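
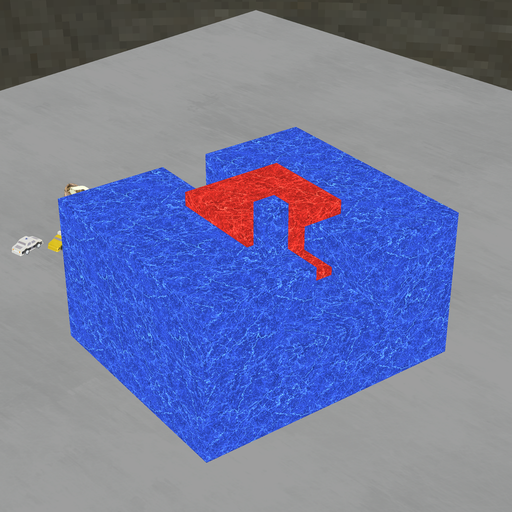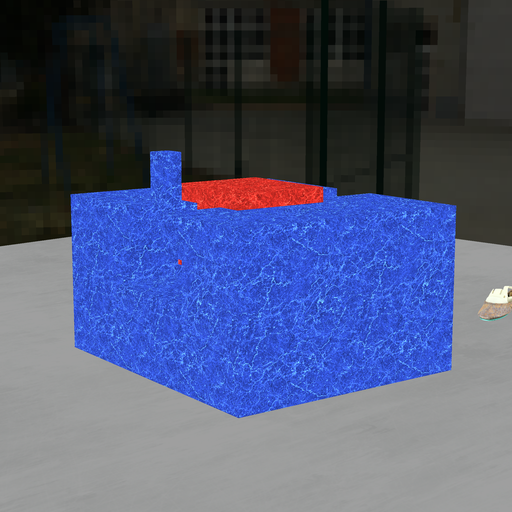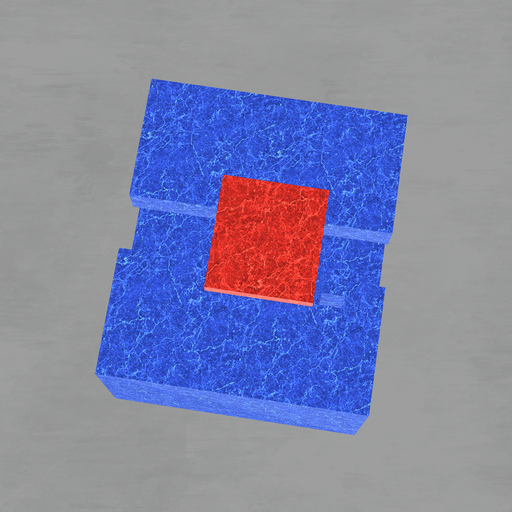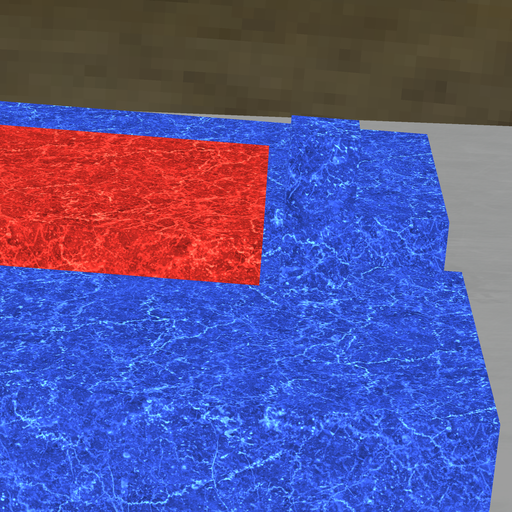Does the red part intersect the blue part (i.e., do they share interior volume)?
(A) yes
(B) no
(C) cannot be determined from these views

(B) no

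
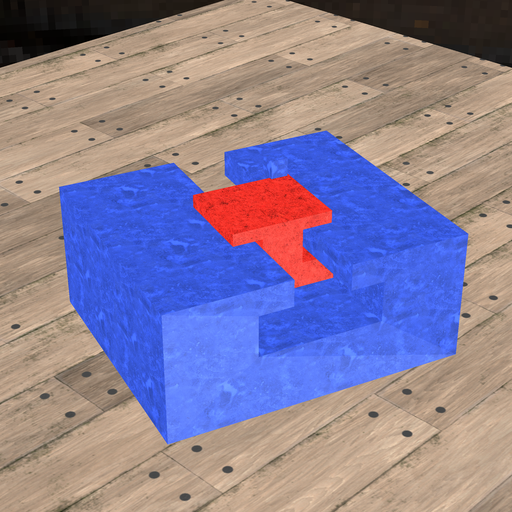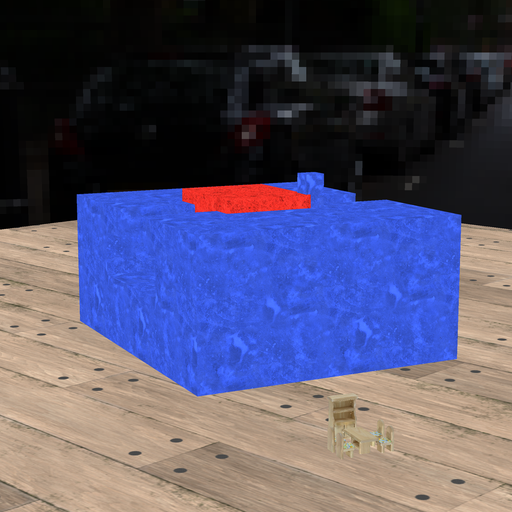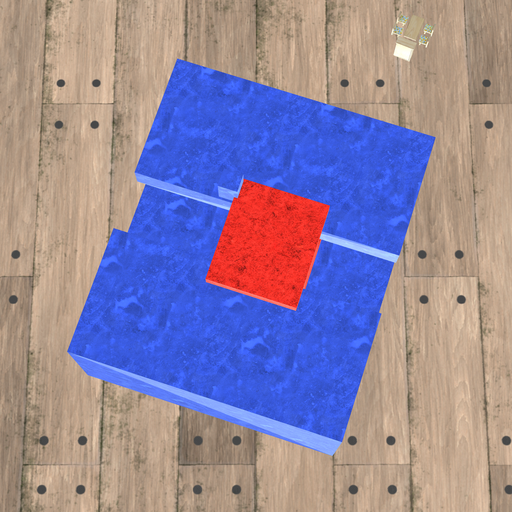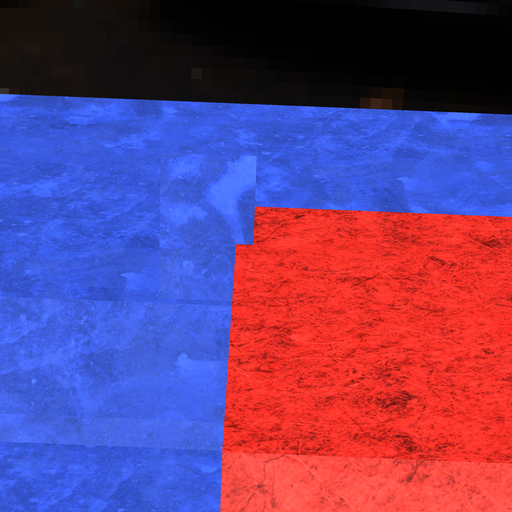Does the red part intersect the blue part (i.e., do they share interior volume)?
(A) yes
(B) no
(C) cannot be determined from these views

(A) yes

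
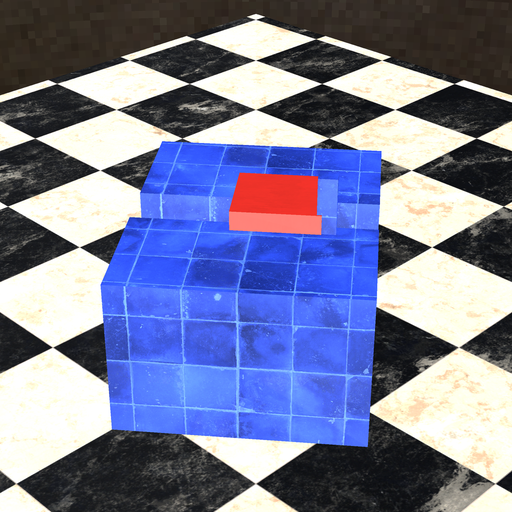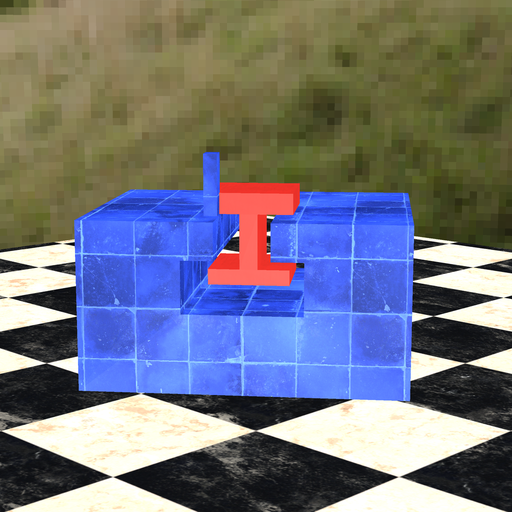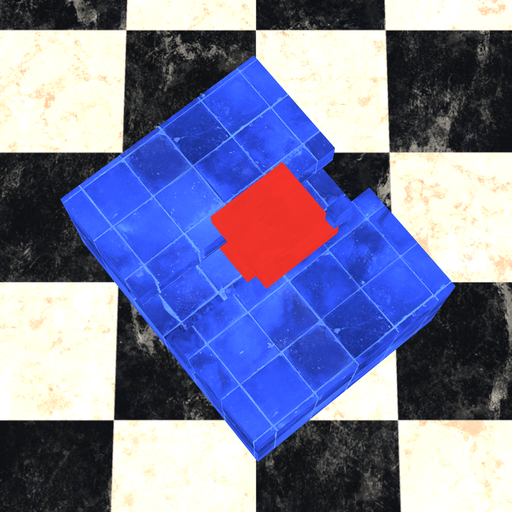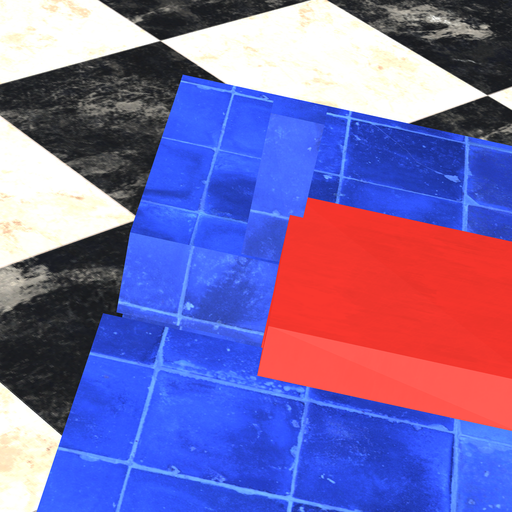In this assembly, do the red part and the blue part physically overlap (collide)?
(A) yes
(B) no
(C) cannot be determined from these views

(A) yes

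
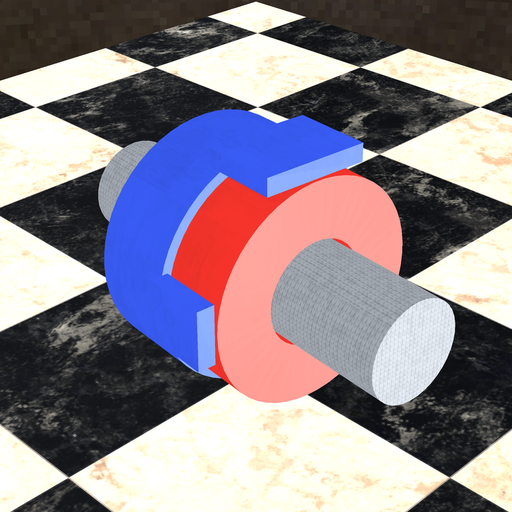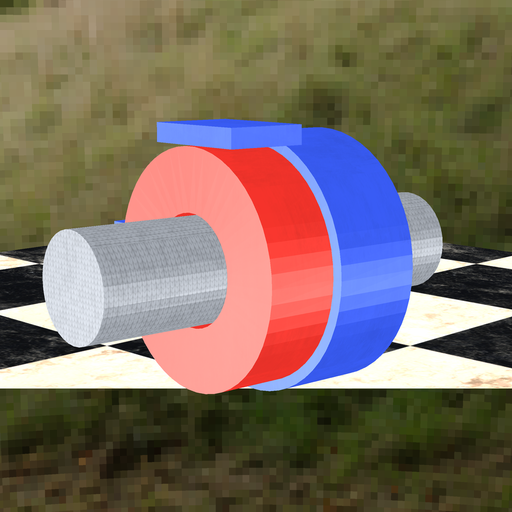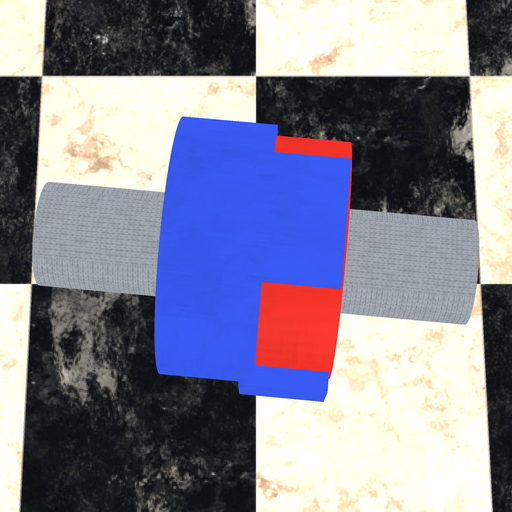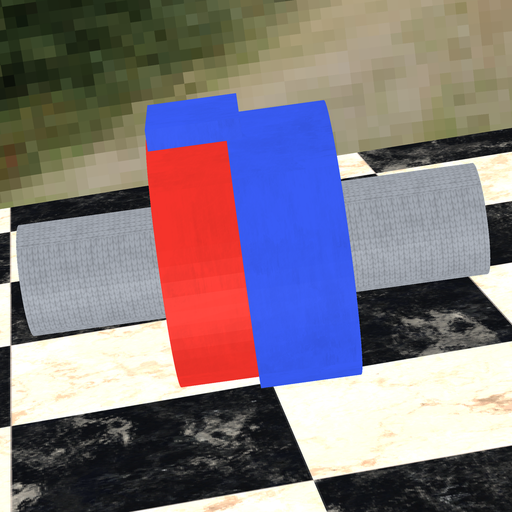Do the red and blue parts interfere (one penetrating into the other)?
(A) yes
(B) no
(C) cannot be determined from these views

(A) yes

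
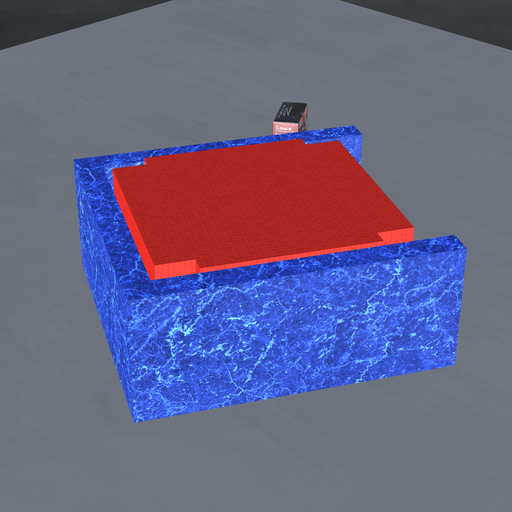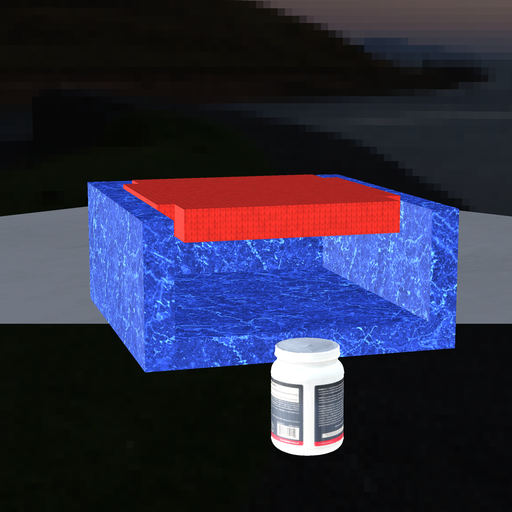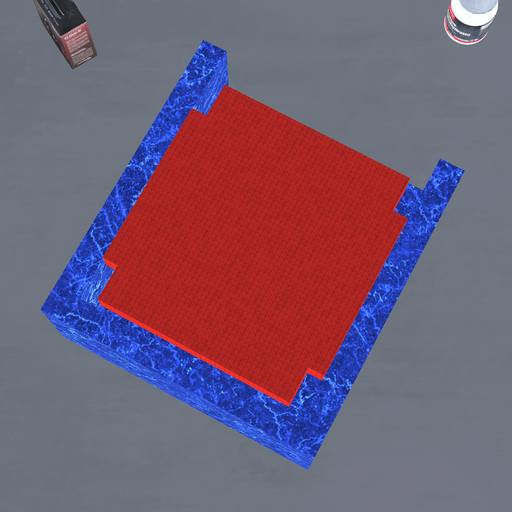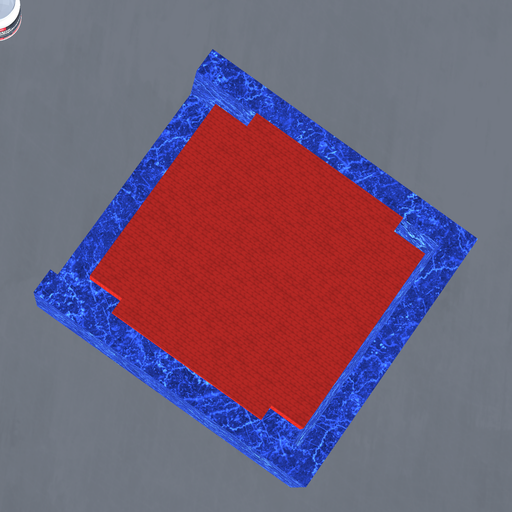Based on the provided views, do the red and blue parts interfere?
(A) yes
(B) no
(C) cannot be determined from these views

(B) no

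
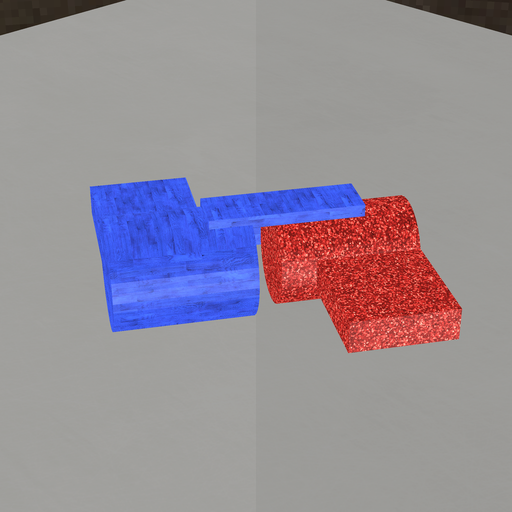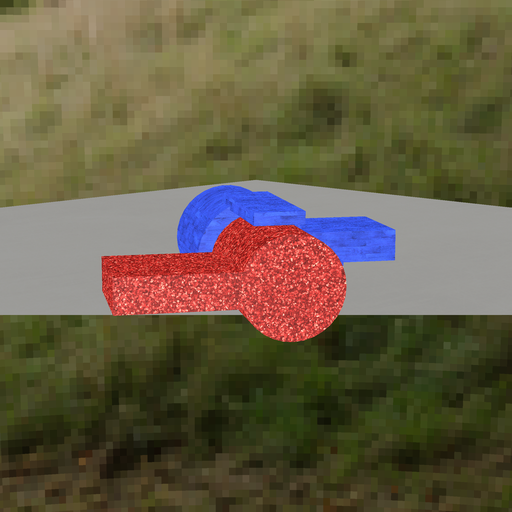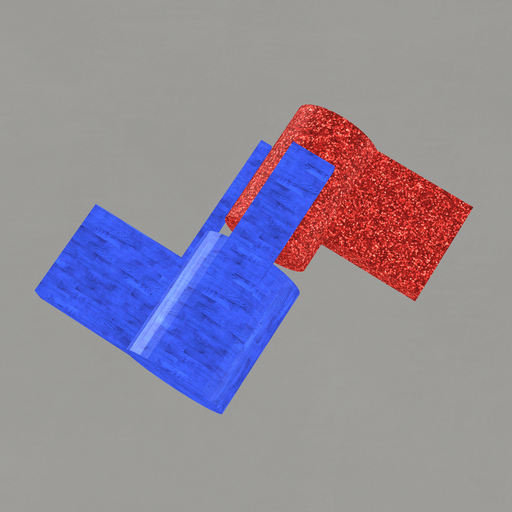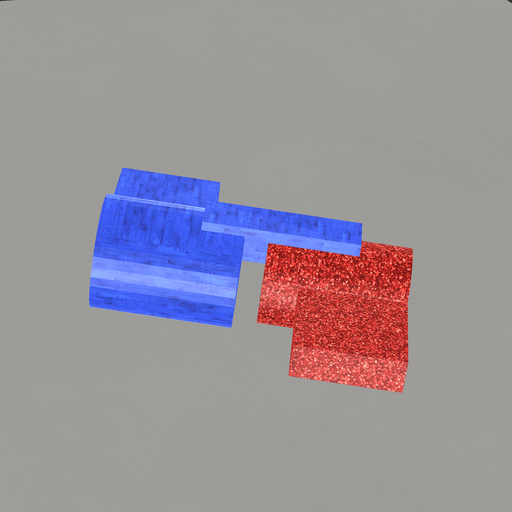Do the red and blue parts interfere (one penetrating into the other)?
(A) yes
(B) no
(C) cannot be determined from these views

(B) no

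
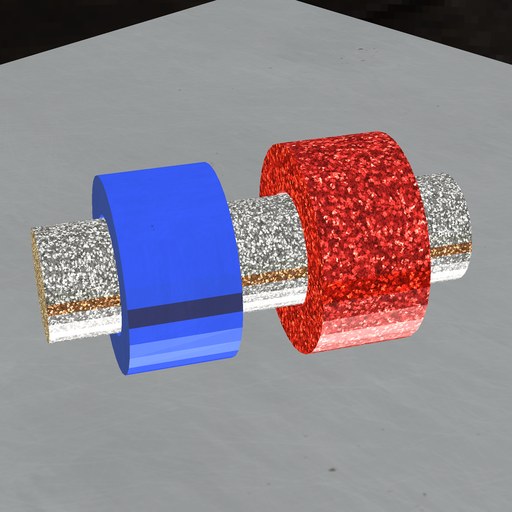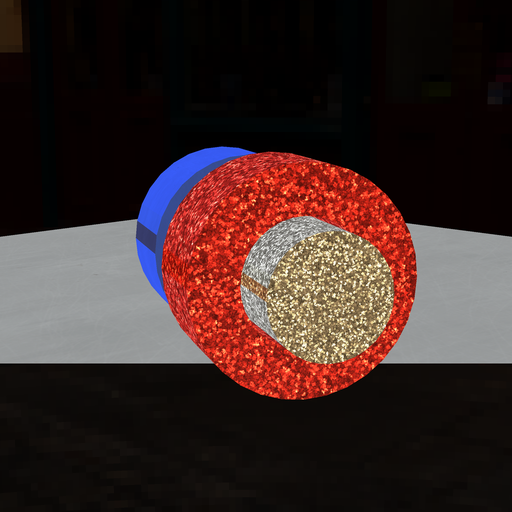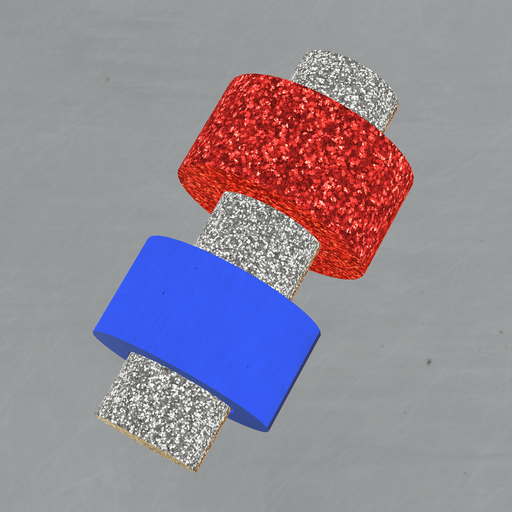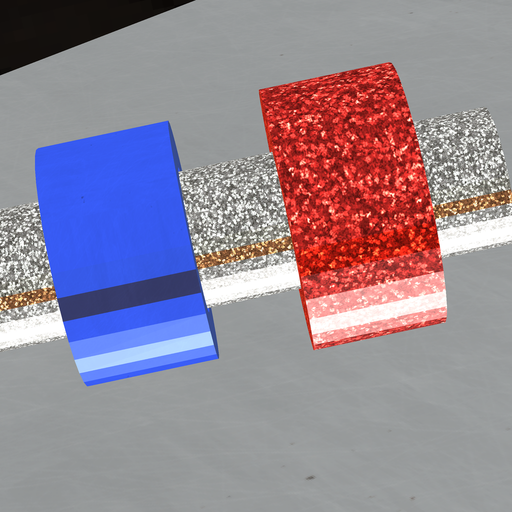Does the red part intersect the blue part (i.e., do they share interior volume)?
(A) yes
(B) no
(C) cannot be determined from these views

(B) no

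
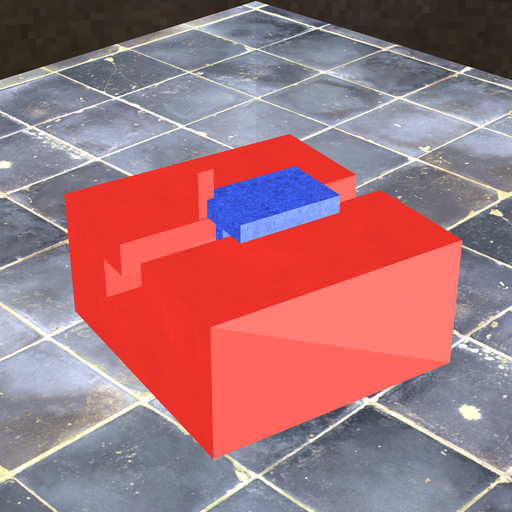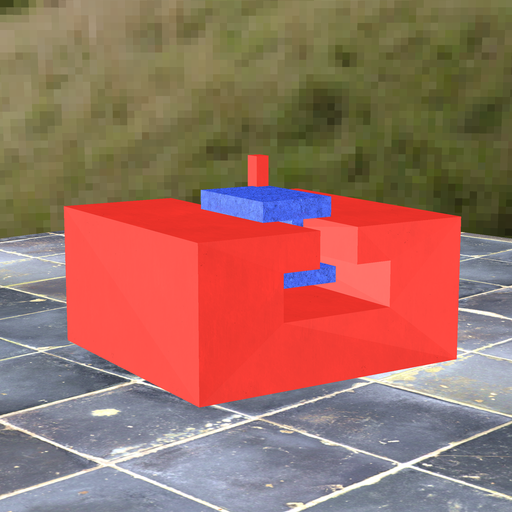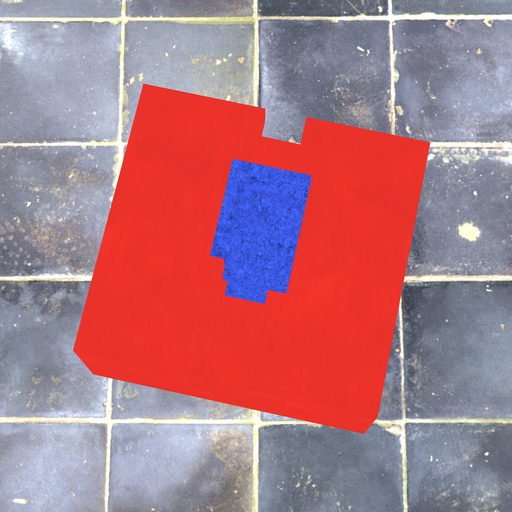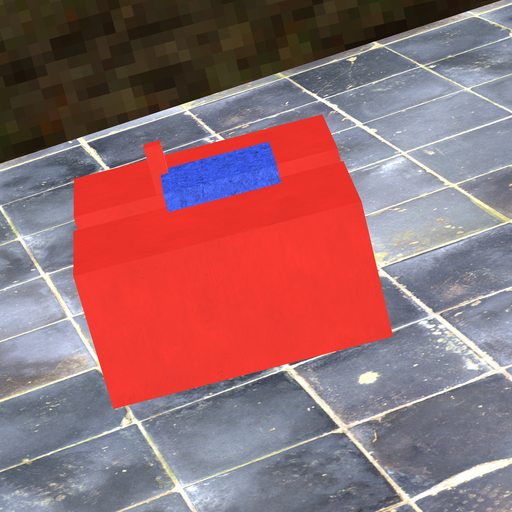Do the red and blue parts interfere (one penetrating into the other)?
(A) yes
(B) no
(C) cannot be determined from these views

(A) yes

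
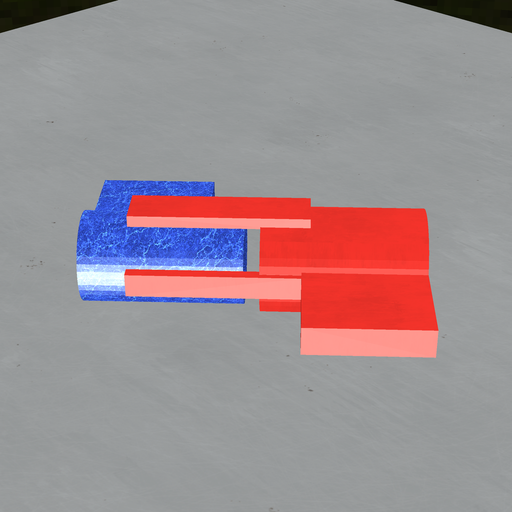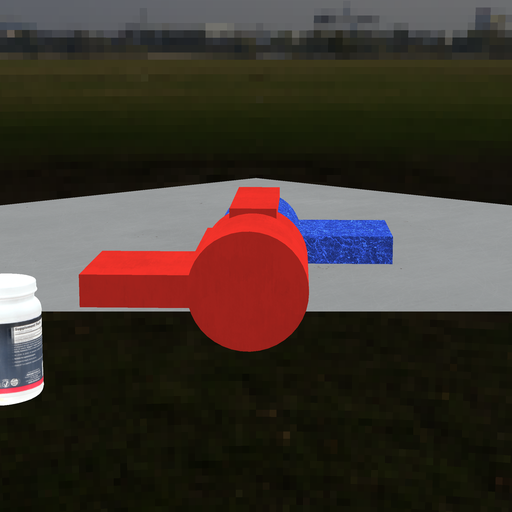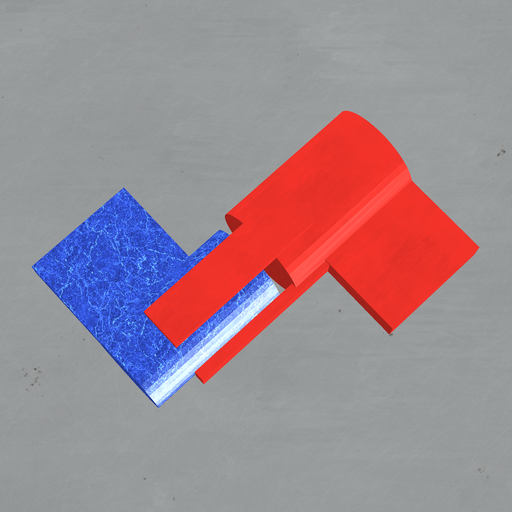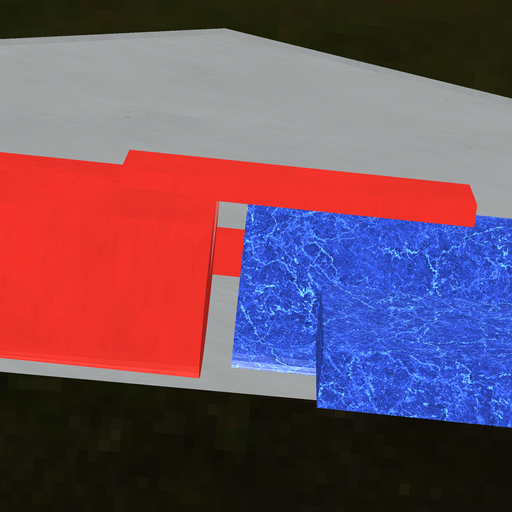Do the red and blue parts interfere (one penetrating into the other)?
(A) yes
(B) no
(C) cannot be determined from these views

(B) no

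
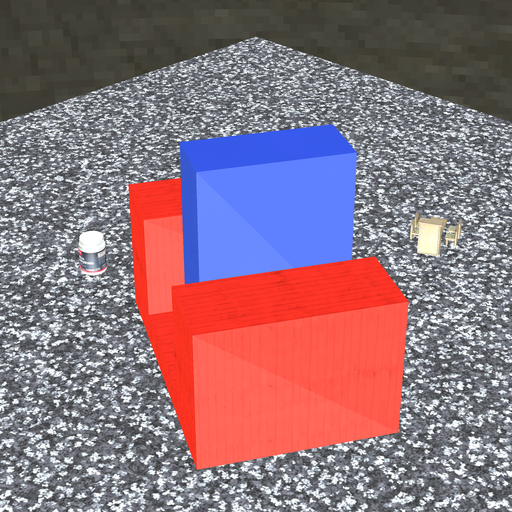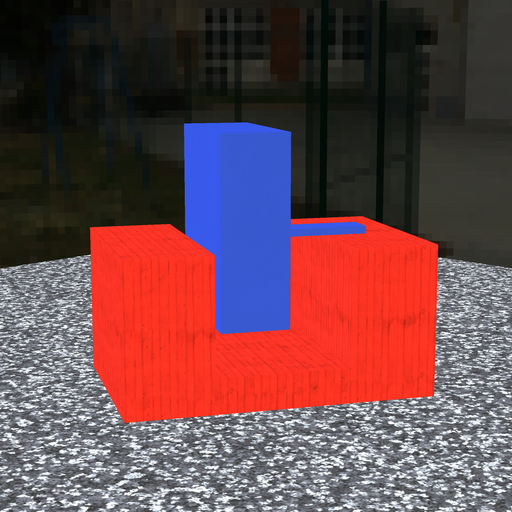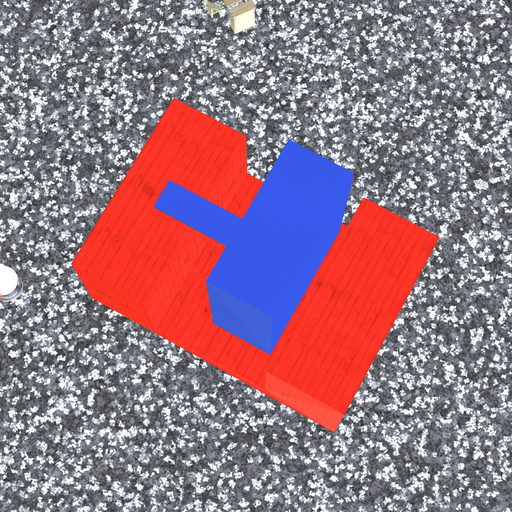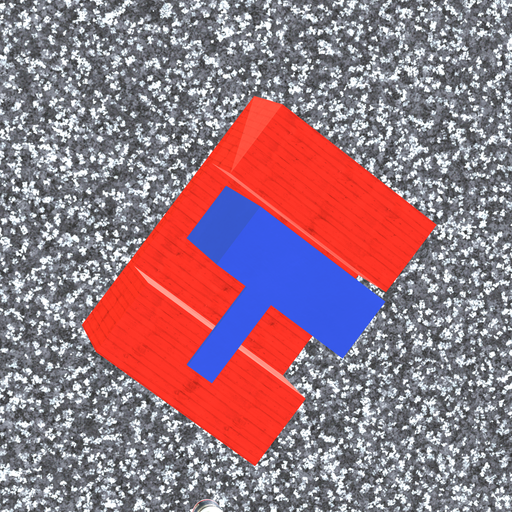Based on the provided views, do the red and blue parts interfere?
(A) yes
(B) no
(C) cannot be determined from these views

(B) no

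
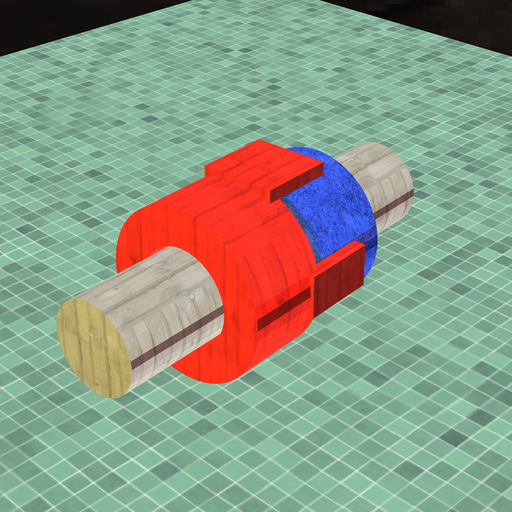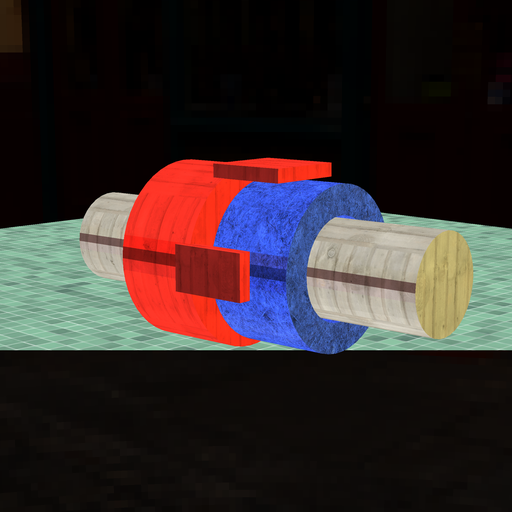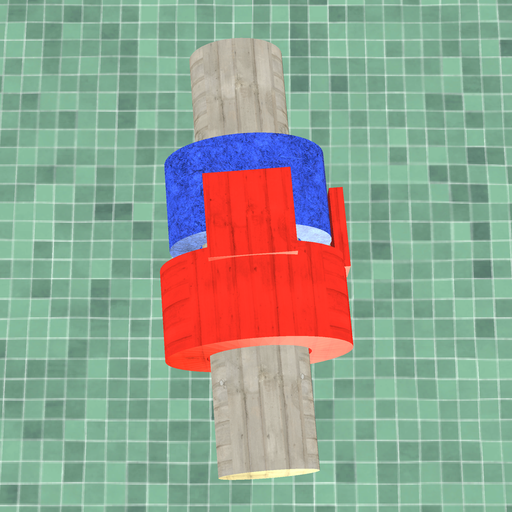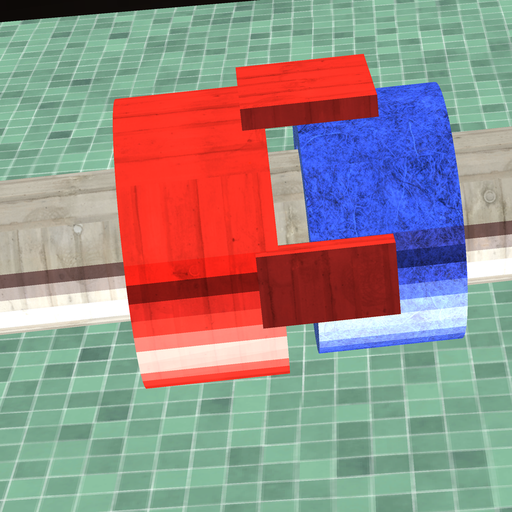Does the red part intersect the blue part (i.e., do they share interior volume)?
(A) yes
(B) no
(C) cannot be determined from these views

(B) no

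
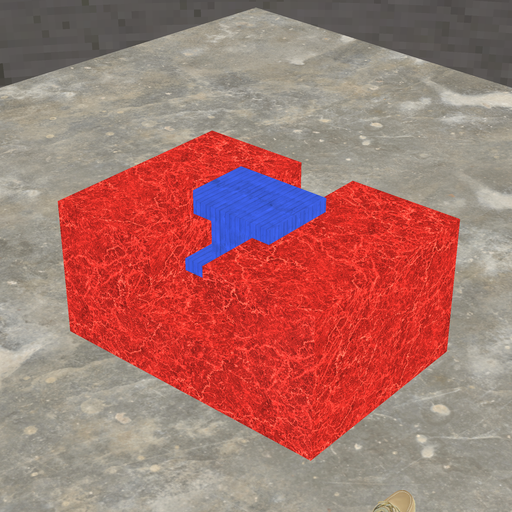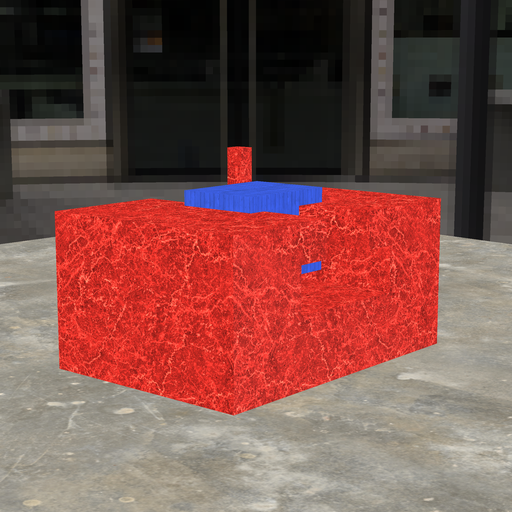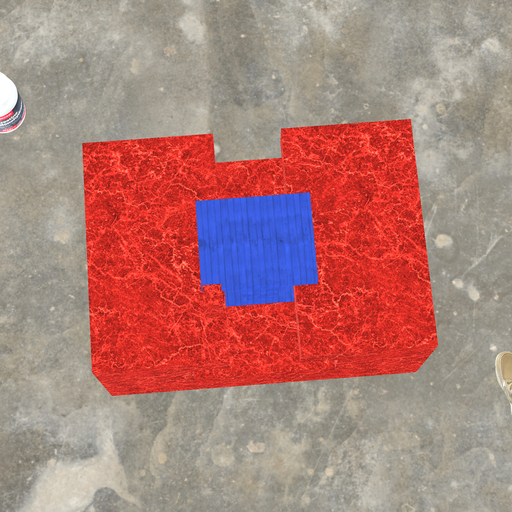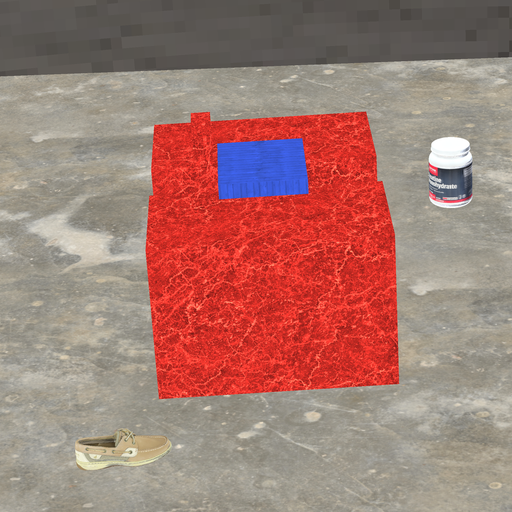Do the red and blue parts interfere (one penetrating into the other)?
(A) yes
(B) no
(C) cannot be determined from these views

(B) no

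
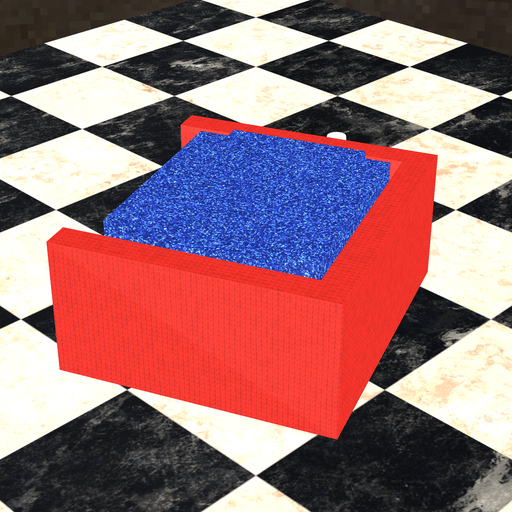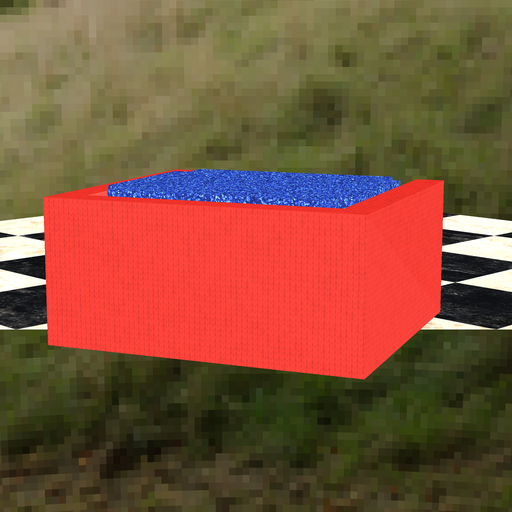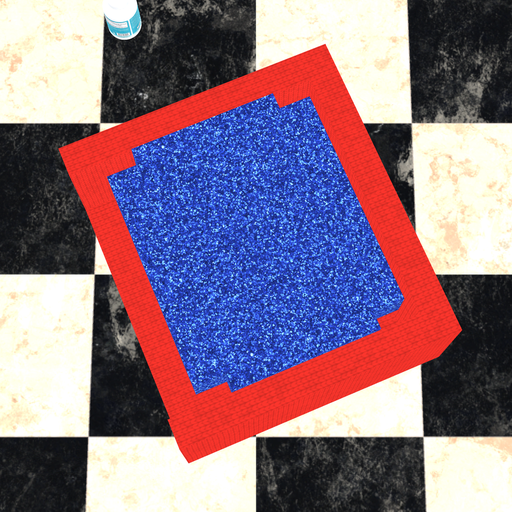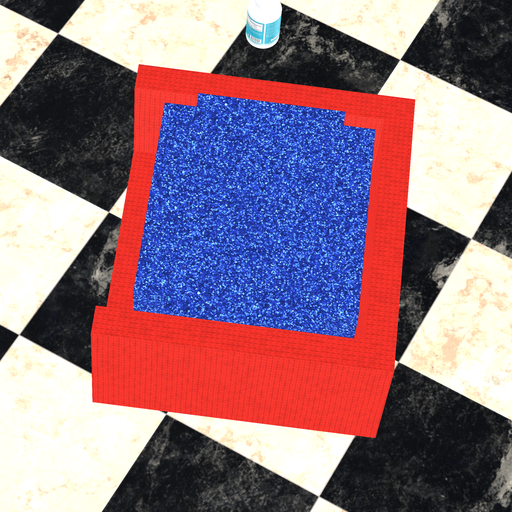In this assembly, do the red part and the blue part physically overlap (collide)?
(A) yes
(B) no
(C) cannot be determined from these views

(B) no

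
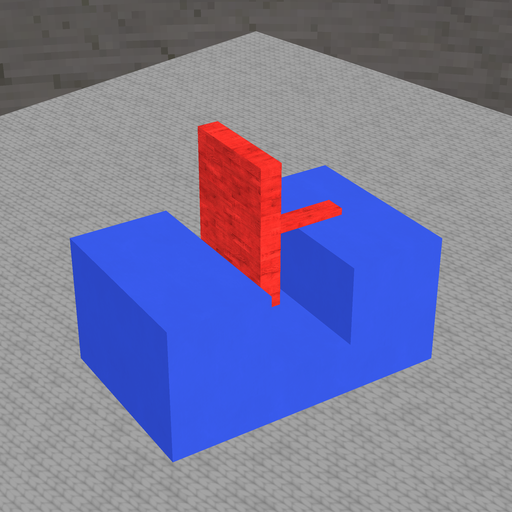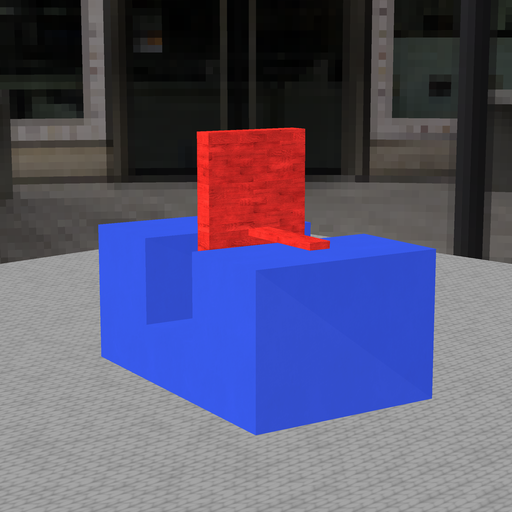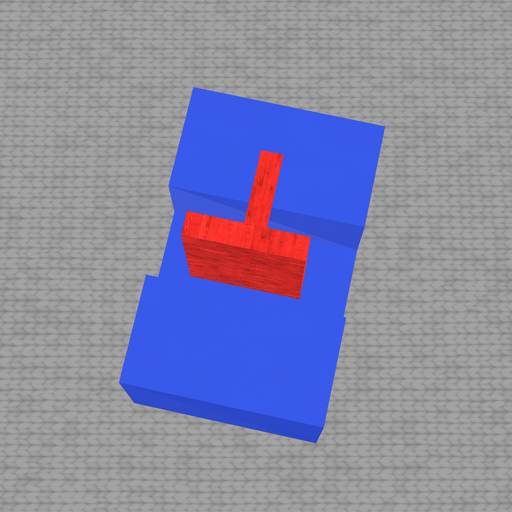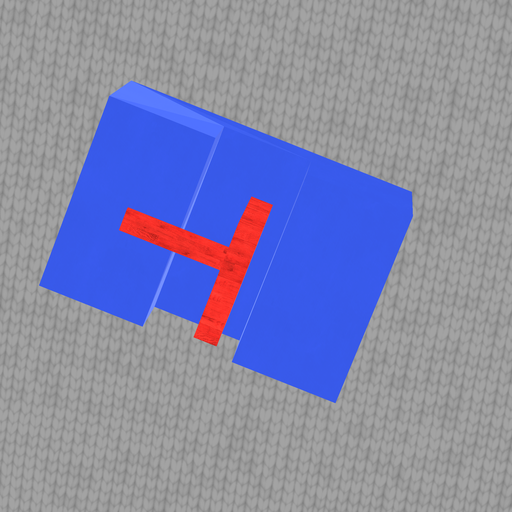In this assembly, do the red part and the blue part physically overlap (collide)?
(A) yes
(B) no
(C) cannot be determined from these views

(B) no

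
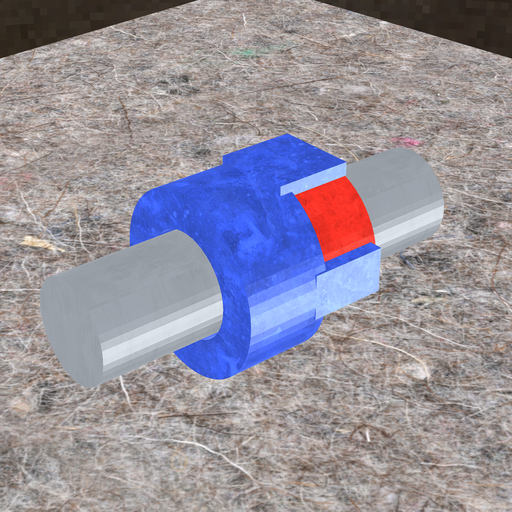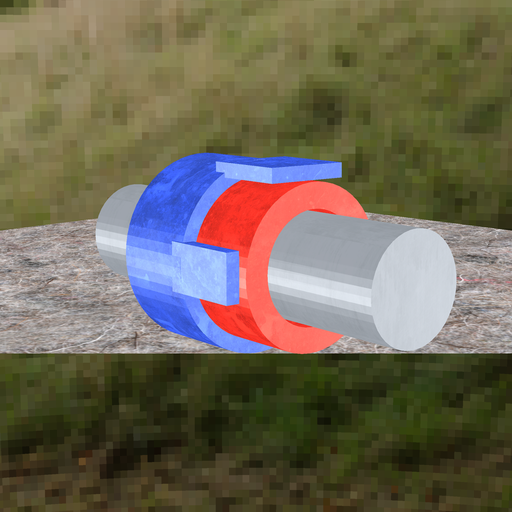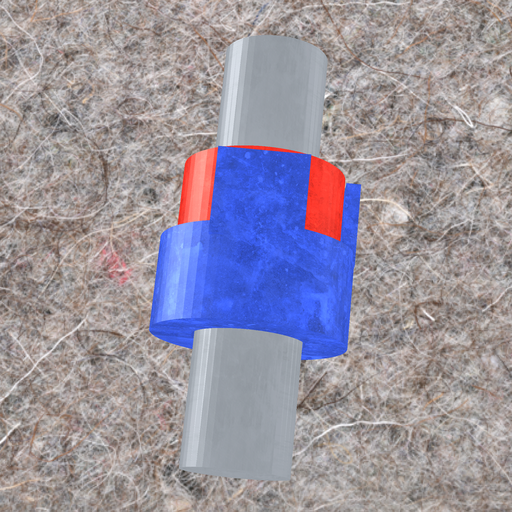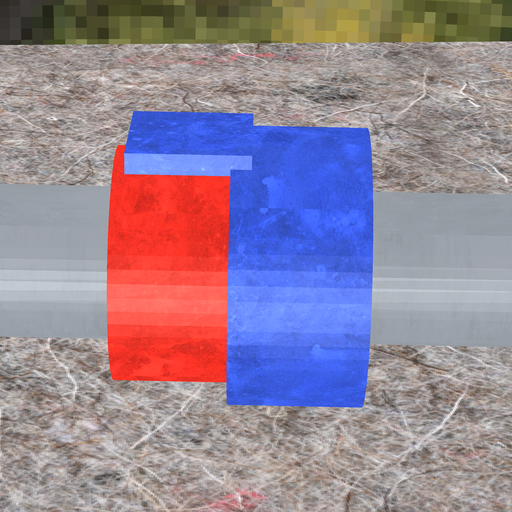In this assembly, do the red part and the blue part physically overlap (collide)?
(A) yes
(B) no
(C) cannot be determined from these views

(A) yes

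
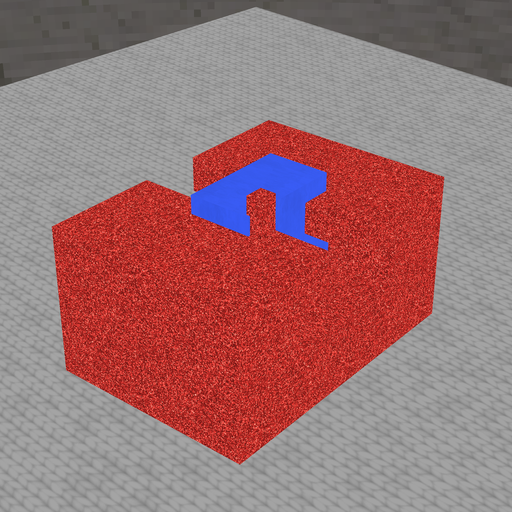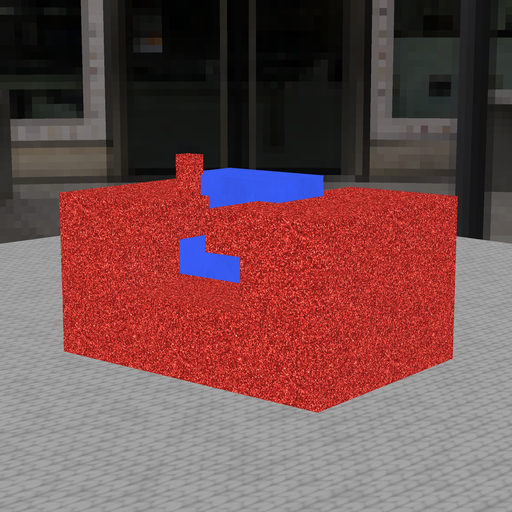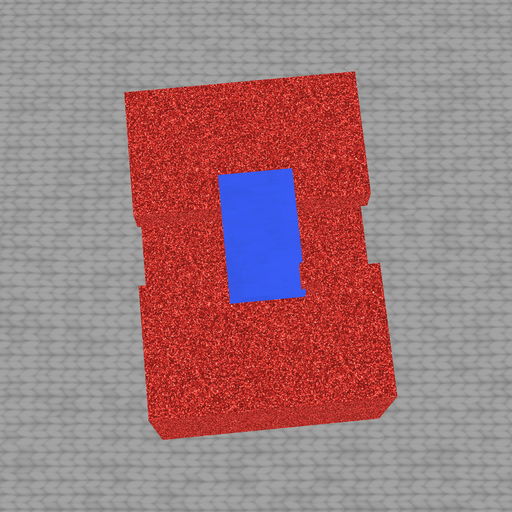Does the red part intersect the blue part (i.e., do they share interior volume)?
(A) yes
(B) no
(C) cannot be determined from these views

(A) yes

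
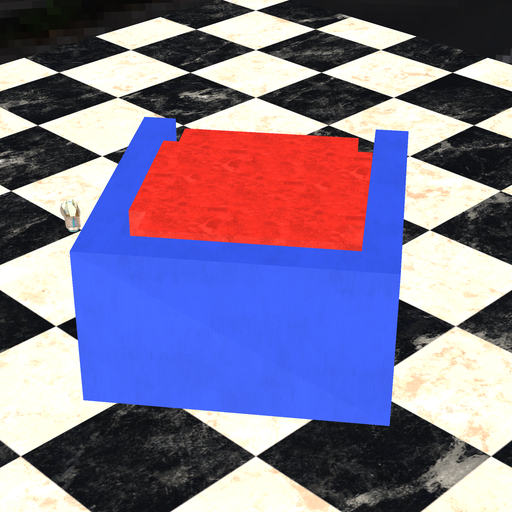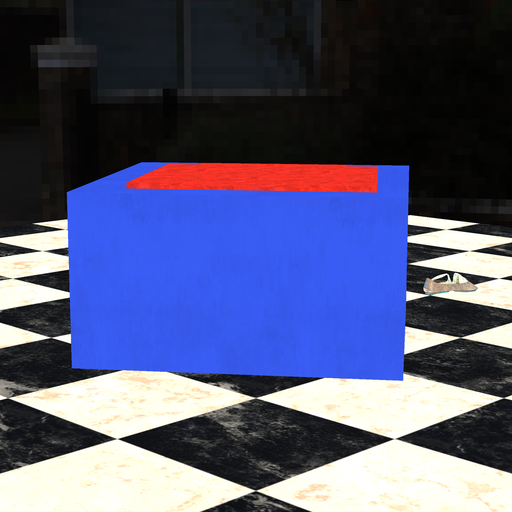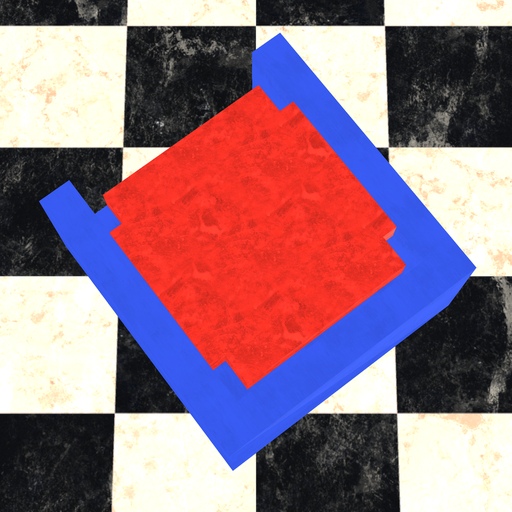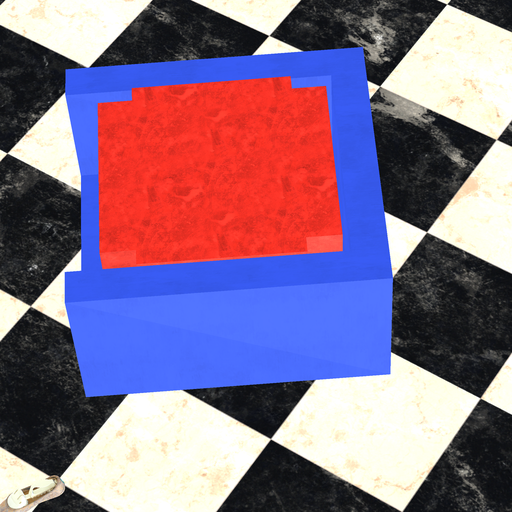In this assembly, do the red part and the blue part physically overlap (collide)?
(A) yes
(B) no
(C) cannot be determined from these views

(B) no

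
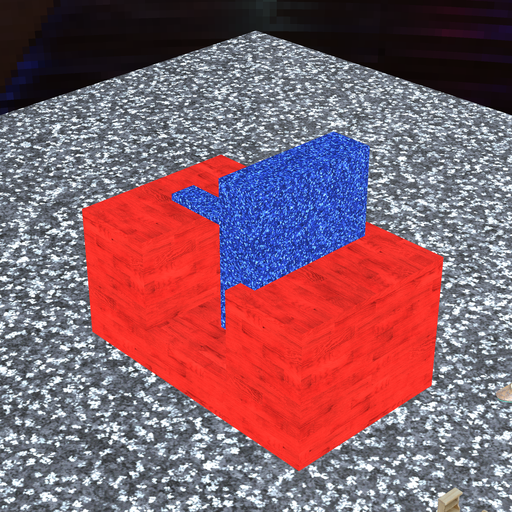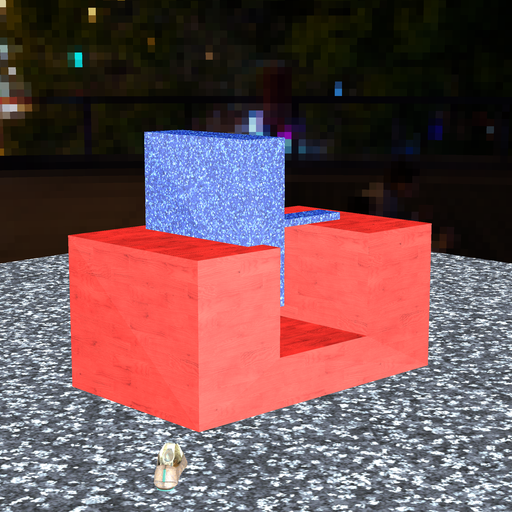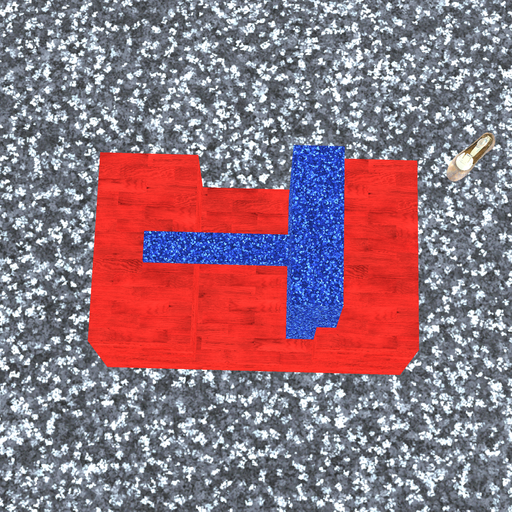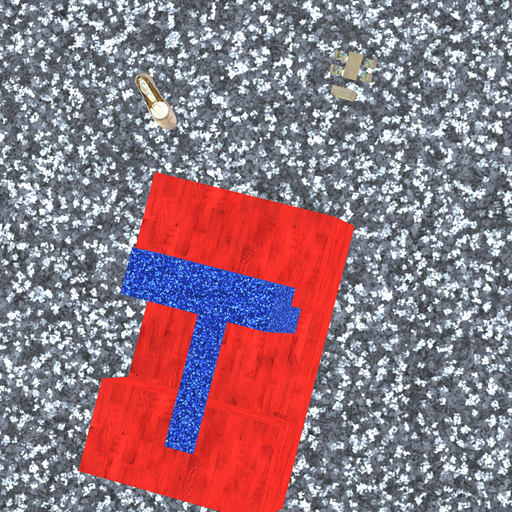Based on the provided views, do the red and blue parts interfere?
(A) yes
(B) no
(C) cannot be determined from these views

(A) yes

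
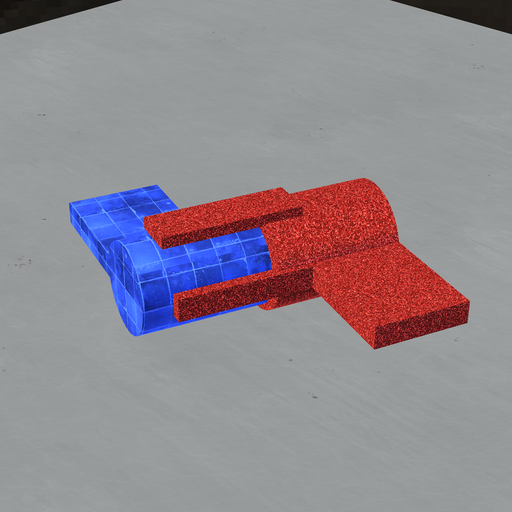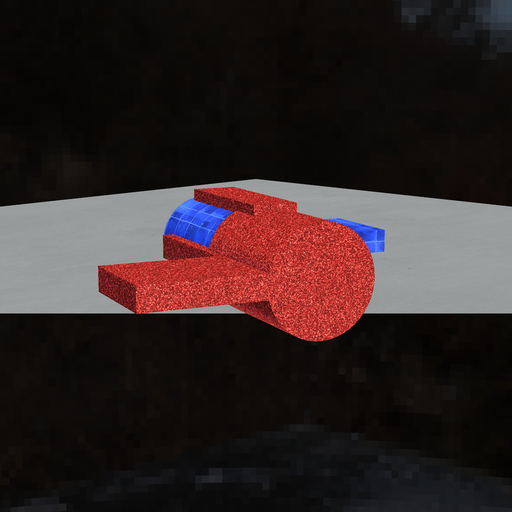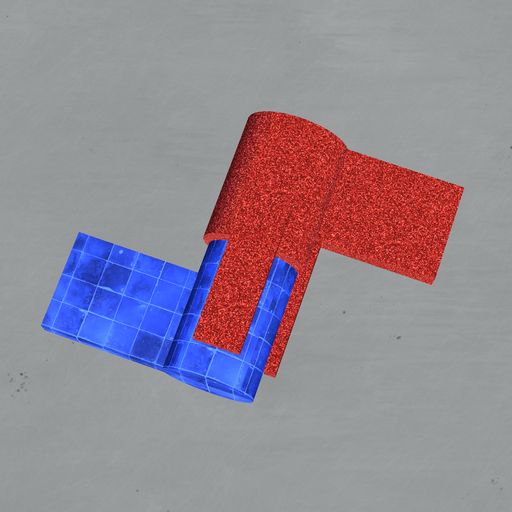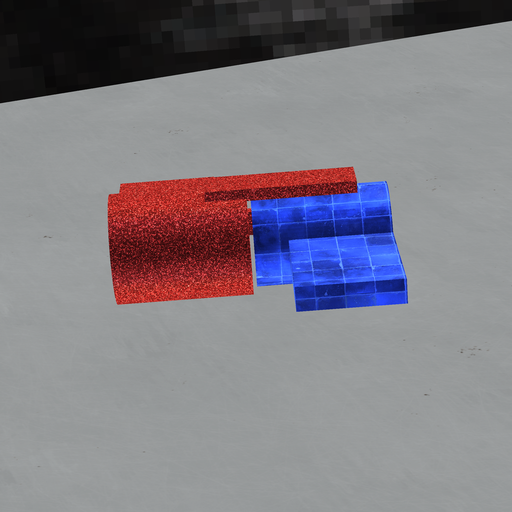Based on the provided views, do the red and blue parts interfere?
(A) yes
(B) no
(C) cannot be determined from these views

(B) no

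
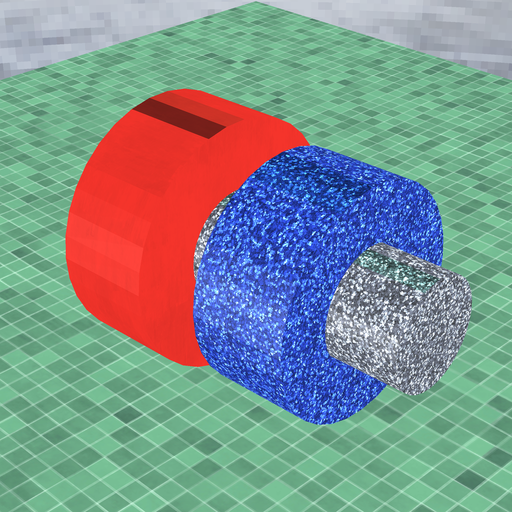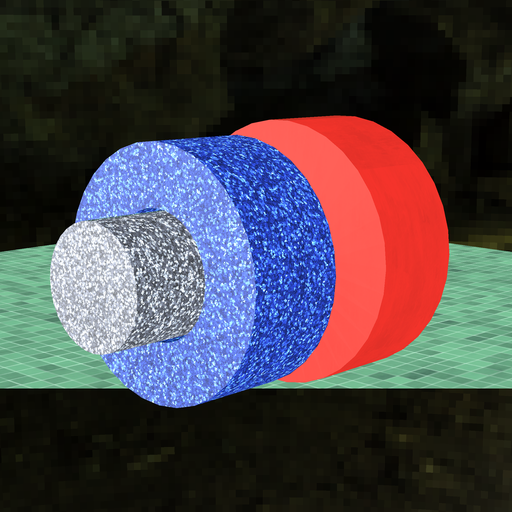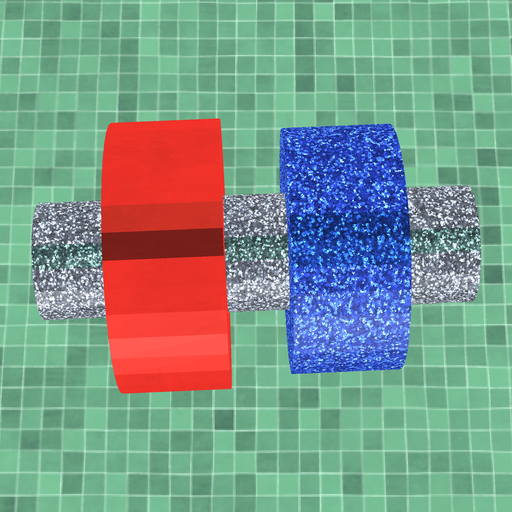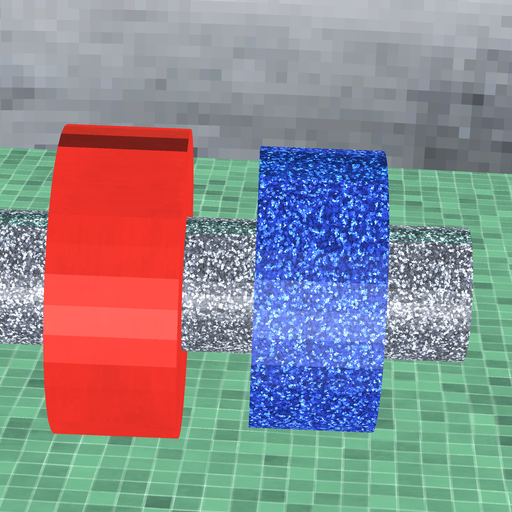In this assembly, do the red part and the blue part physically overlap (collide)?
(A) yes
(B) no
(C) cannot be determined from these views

(B) no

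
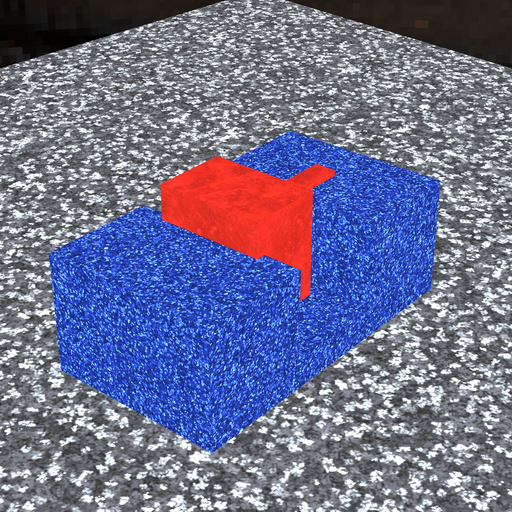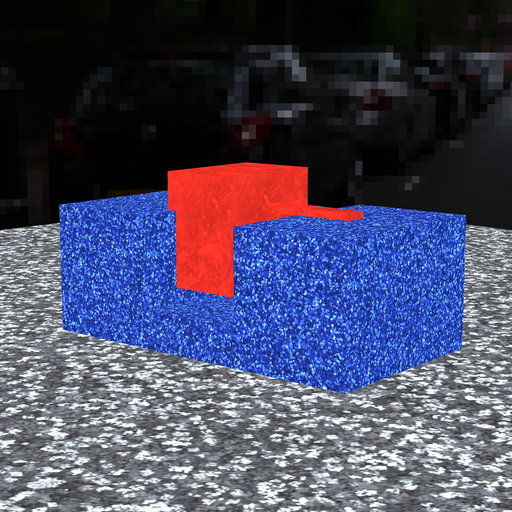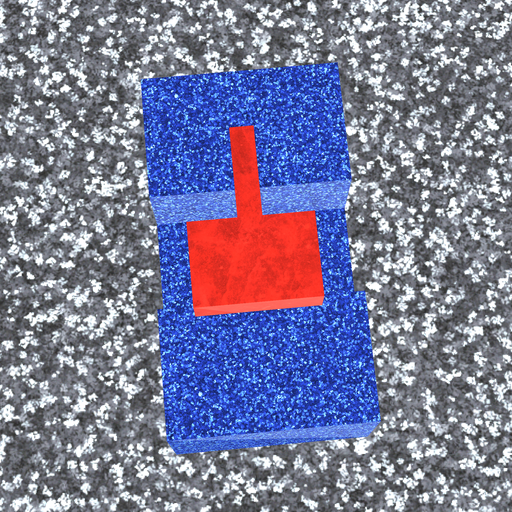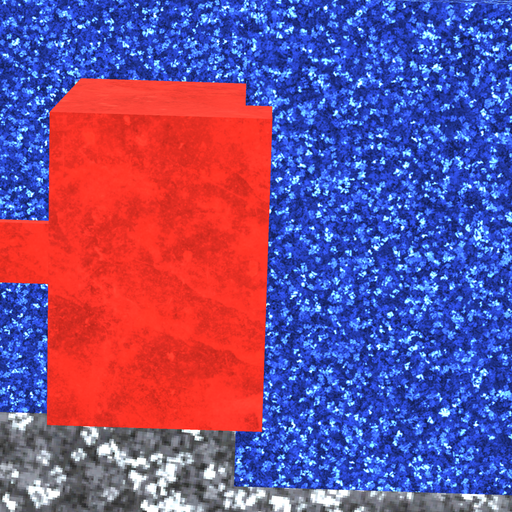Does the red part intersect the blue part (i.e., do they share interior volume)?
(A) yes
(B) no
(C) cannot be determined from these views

(A) yes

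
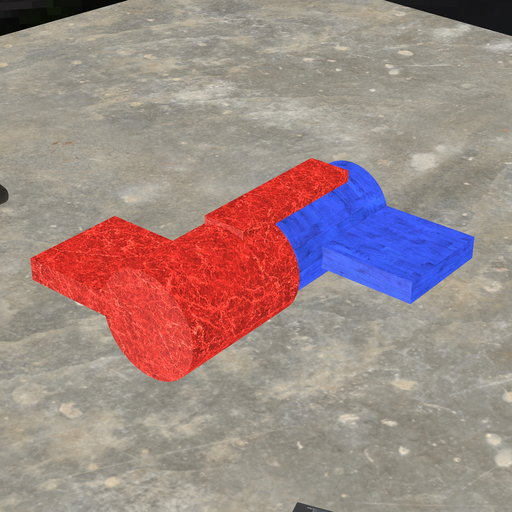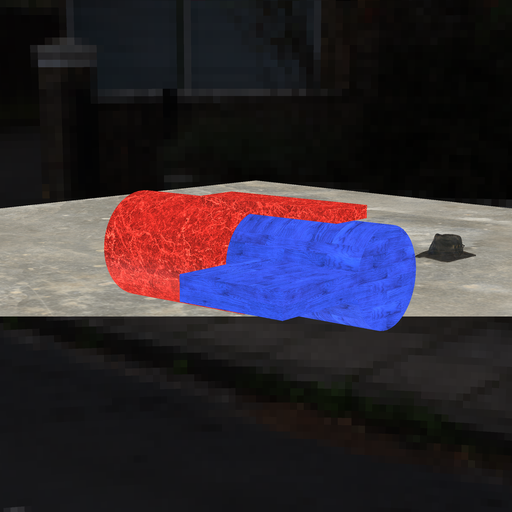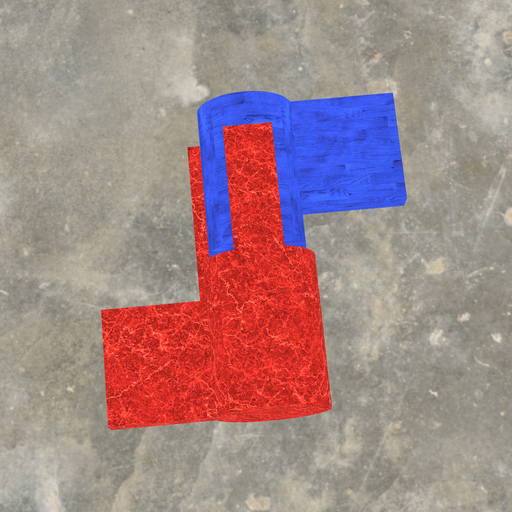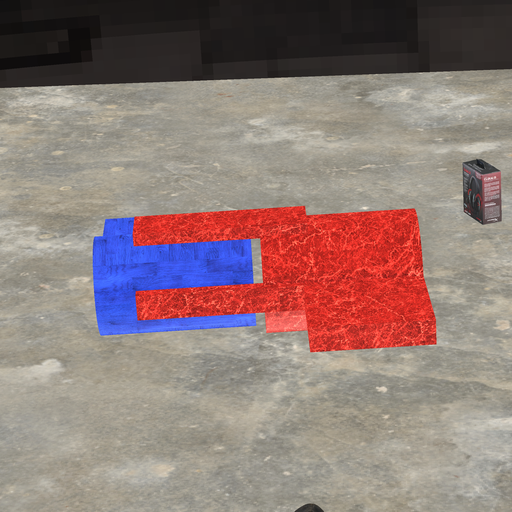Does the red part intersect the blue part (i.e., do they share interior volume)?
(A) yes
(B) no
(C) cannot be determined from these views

(B) no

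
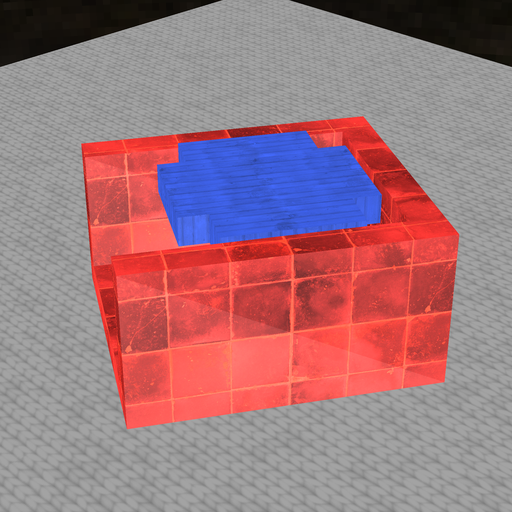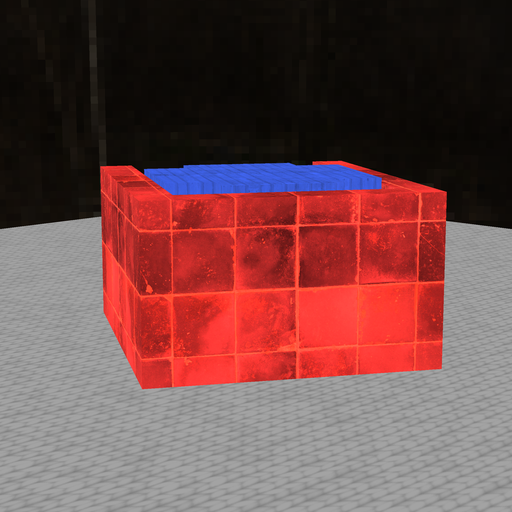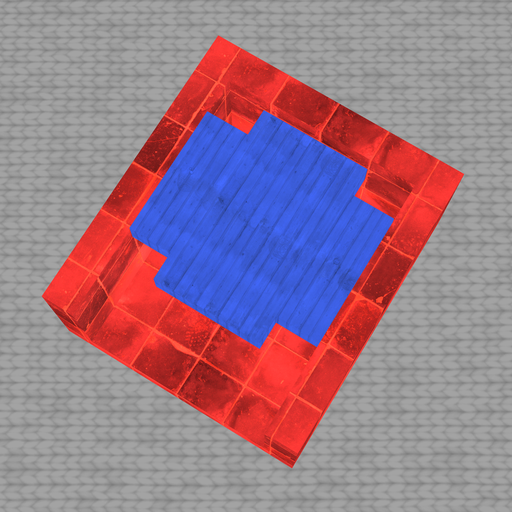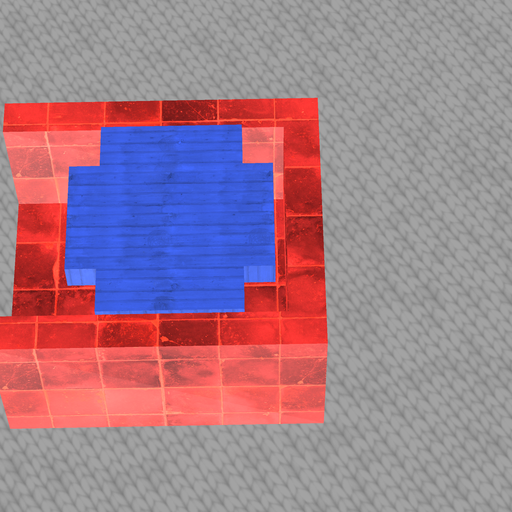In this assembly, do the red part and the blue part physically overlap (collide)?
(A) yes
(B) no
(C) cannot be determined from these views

(B) no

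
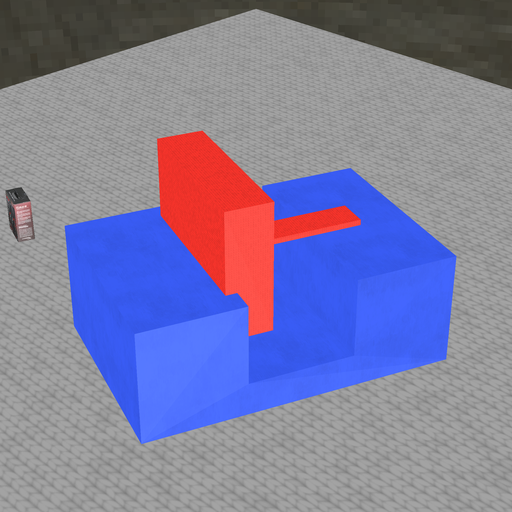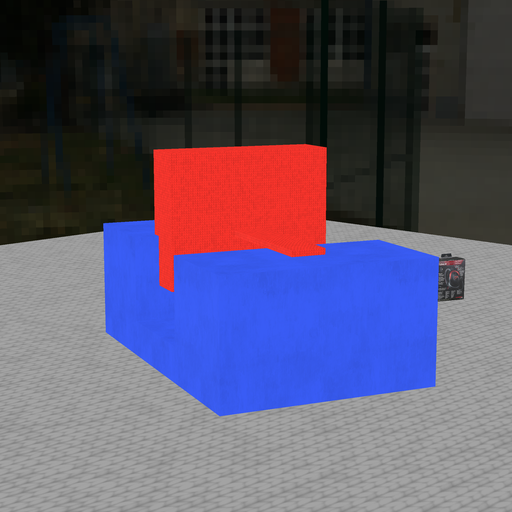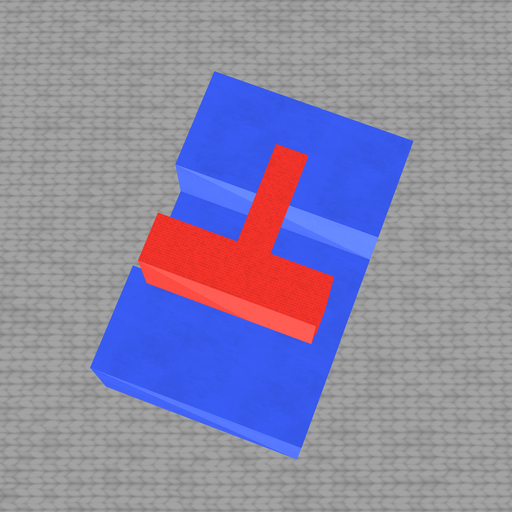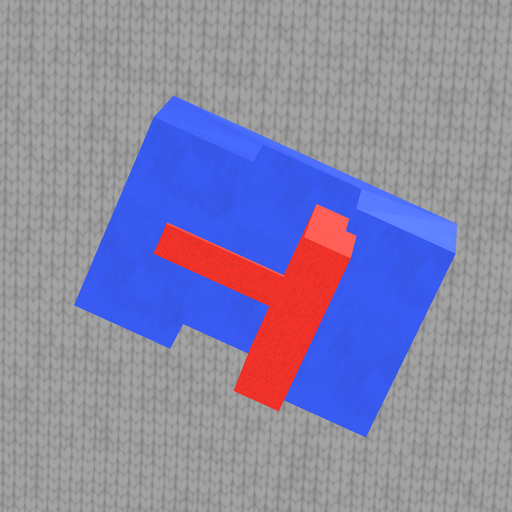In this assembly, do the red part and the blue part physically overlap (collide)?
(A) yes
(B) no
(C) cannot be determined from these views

(A) yes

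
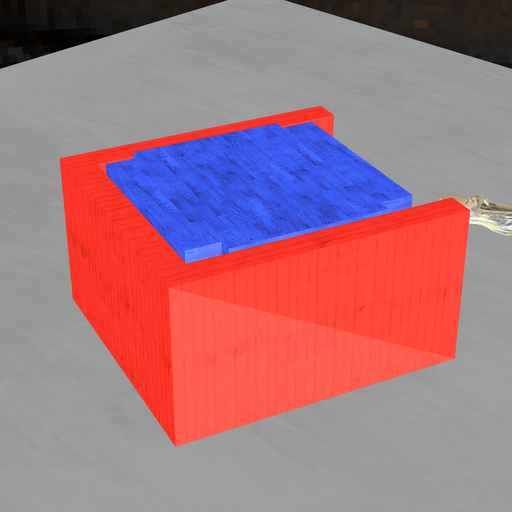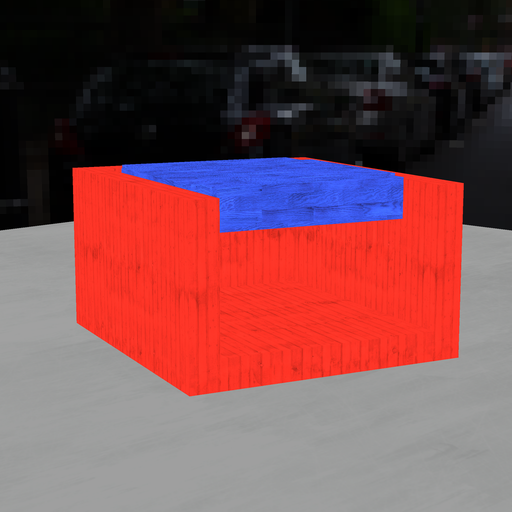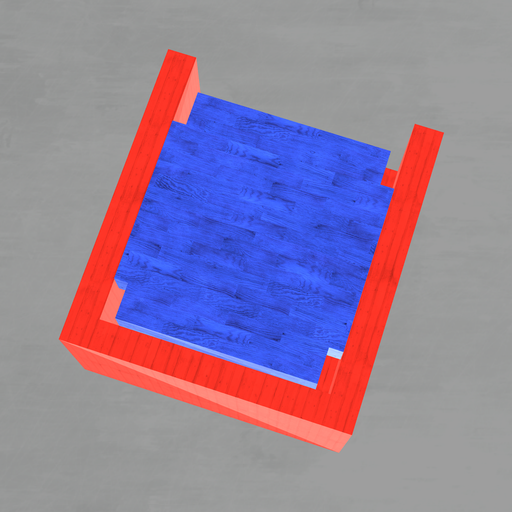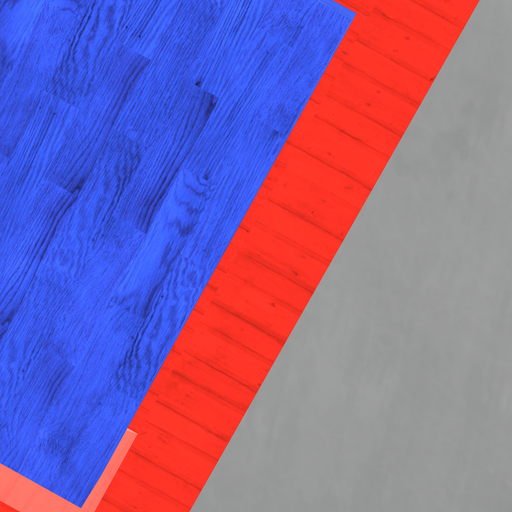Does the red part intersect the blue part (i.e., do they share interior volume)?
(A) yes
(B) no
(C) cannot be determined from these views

(B) no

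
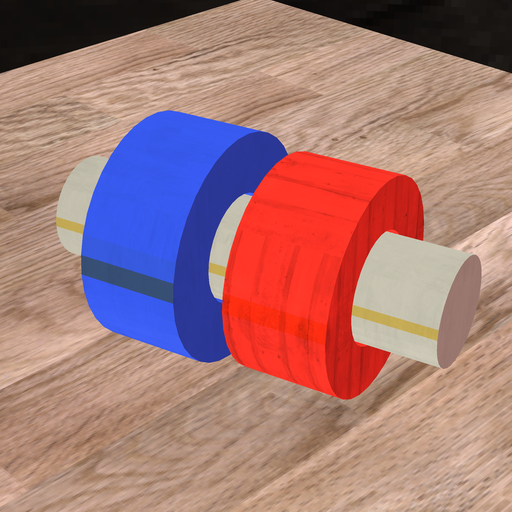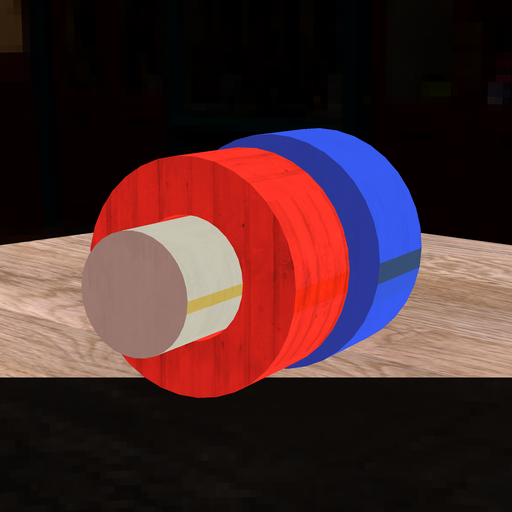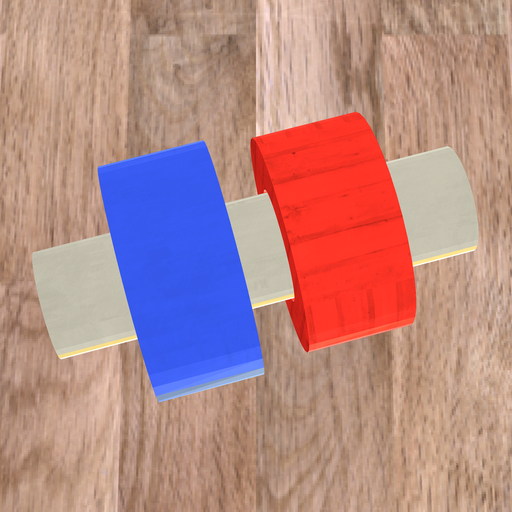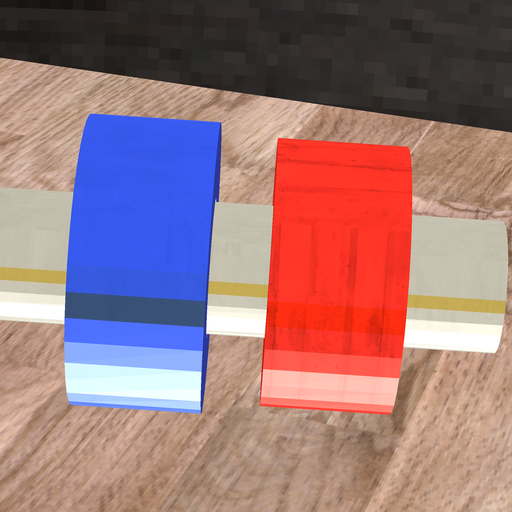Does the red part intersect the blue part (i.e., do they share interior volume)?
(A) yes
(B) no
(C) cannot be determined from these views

(B) no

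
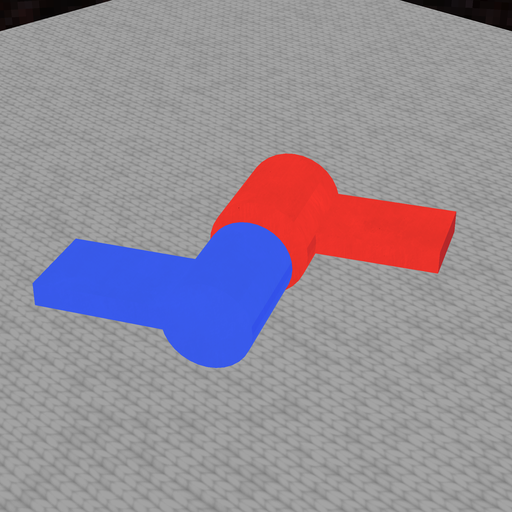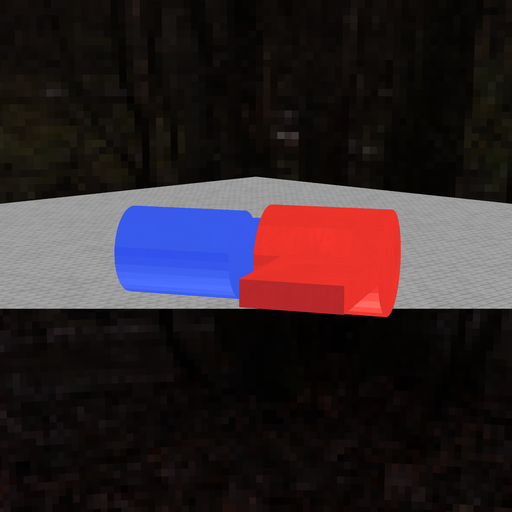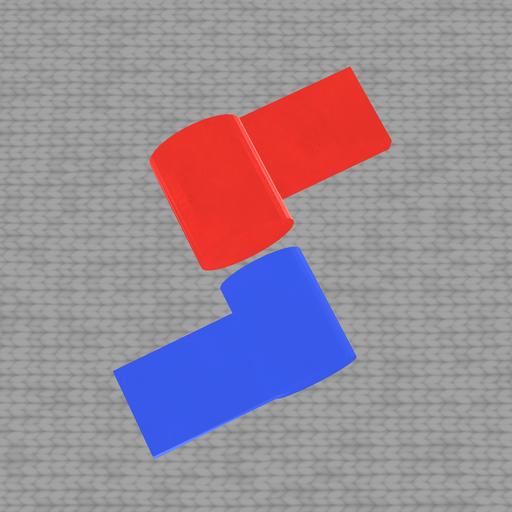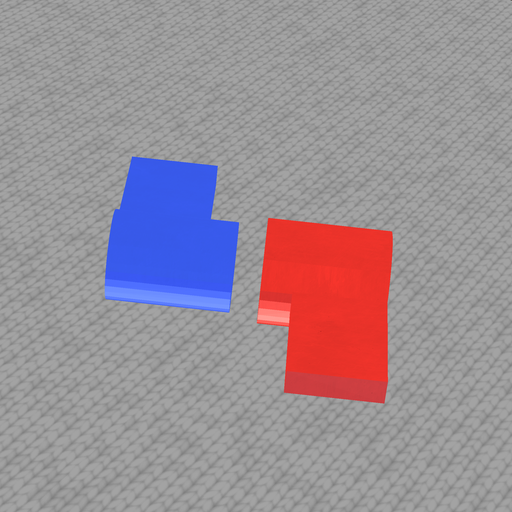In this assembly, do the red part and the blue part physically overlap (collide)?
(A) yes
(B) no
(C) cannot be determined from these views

(B) no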